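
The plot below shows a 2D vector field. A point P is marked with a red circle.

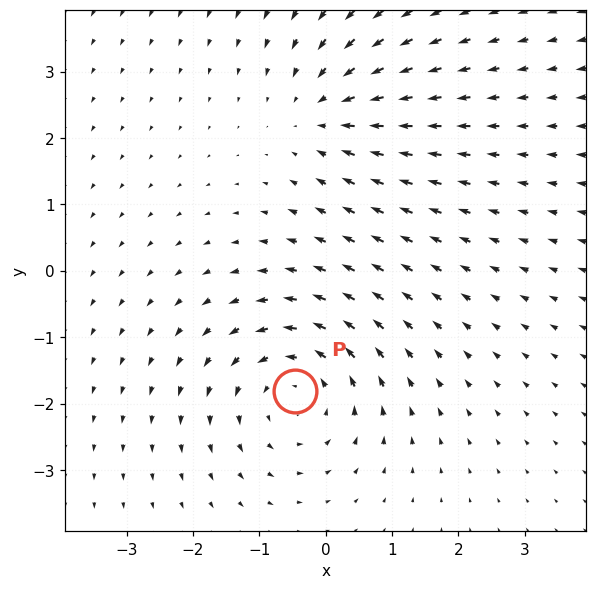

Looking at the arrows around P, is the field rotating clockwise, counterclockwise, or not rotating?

Near P at (-0.5, -1.8) the arrows circulate counterclockwise. The curl (z-component) there is about +3; positive curl means counterclockwise rotation.

counterclockwise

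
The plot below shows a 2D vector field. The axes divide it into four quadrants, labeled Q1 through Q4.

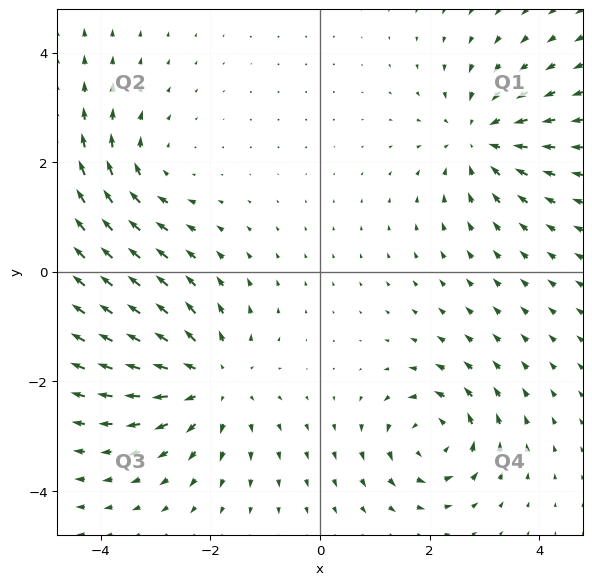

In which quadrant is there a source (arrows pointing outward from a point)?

The source sits at approximately (-2.0, -2.0), which lies in quadrant Q3. The divergence there is about +4, positive as expected for a source.

Q3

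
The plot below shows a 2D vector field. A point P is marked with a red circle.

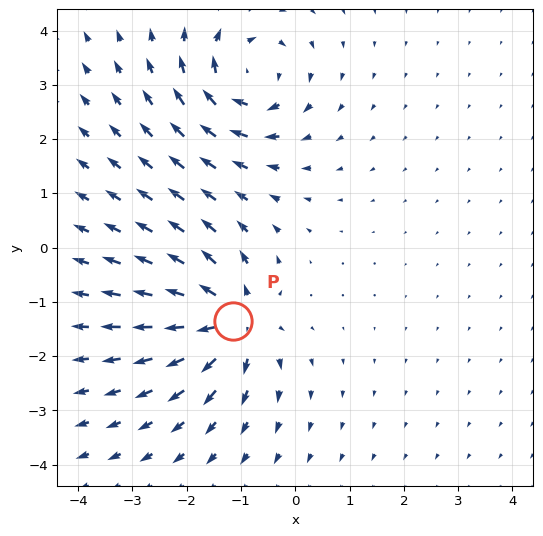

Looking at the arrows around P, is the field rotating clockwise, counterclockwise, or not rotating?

Near P at (-1.2, -1.3) the arrows show no circulation. The curl there is ≈0.

not rotating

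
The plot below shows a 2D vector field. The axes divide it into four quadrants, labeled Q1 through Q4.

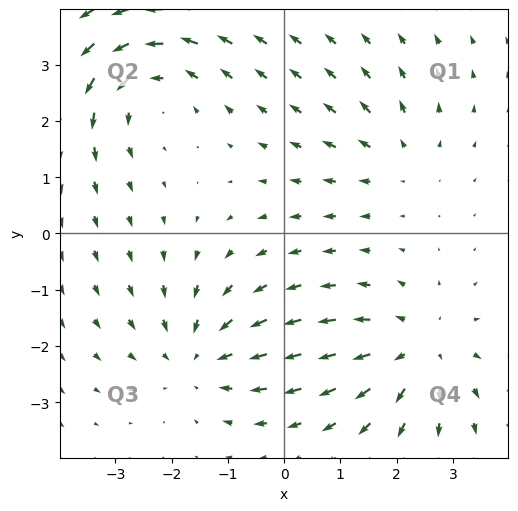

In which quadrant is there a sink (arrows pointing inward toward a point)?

The sink sits at approximately (-1.5, -2.2), which lies in quadrant Q3. The divergence there is about -4, negative as expected for a sink.

Q3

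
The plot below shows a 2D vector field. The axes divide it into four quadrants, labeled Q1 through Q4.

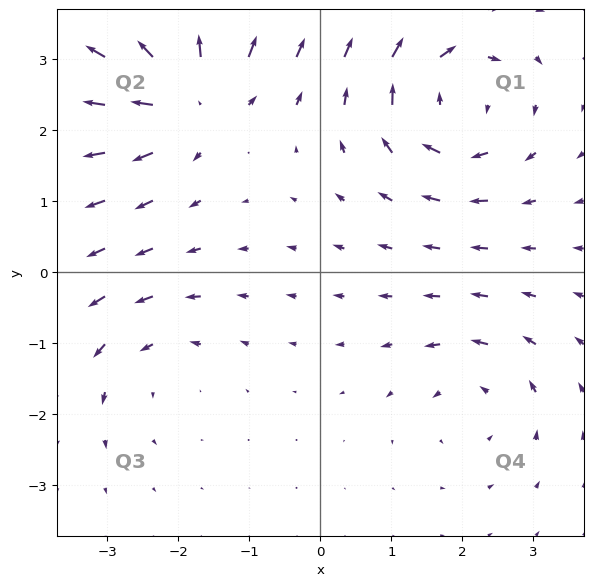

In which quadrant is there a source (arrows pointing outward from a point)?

Q2

The source sits at approximately (-1.9, 2.5), which lies in quadrant Q2. The divergence there is about +6, positive as expected for a source.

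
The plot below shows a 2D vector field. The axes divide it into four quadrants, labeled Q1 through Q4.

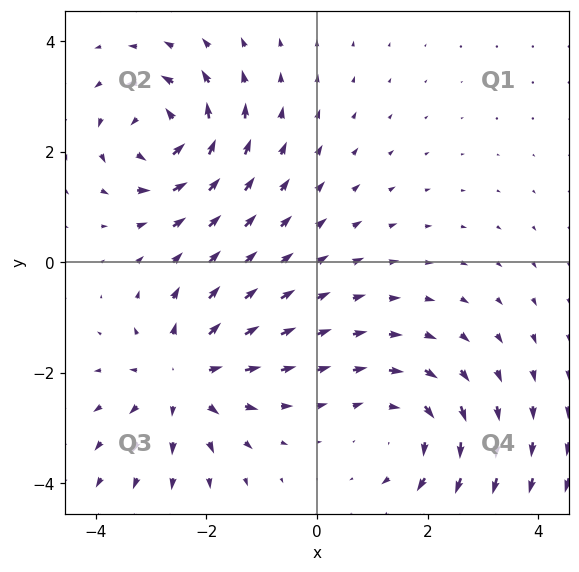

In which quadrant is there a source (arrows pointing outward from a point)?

The source sits at approximately (-2.4, -2.1), which lies in quadrant Q3. The divergence there is about +4, positive as expected for a source.

Q3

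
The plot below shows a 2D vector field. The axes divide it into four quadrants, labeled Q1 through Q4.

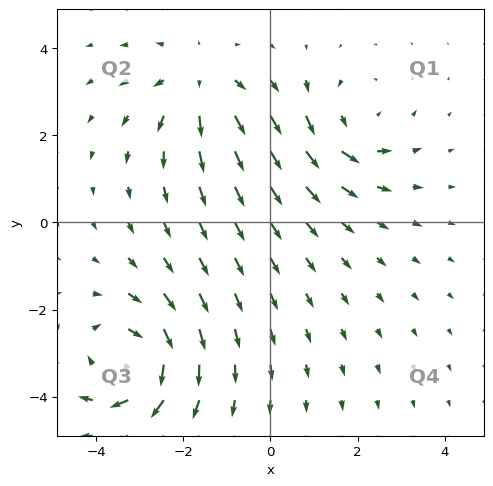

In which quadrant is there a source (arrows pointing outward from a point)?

Q2

The source sits at approximately (-1.6, 3.2), which lies in quadrant Q2. The divergence there is about +3, positive as expected for a source.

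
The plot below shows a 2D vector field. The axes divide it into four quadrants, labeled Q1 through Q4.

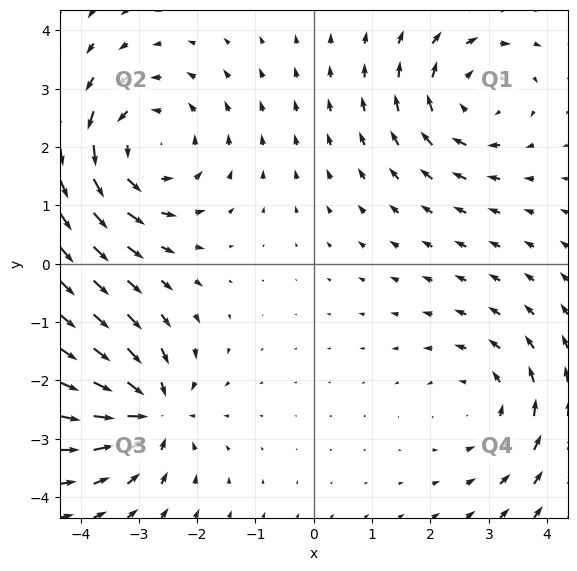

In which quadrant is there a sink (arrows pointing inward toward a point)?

The sink sits at approximately (-2.8, -2.5), which lies in quadrant Q3. The divergence there is about -4, negative as expected for a sink.

Q3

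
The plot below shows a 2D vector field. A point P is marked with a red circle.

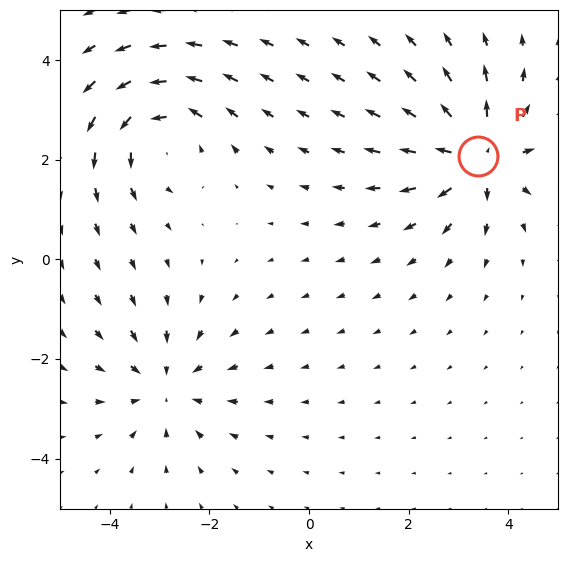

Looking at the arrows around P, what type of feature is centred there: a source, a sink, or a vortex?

At P (3.4, 2.1) the arrows spread outward. Divergence about +7, curl ≈0 — positive divergence with near-zero curl is a source.

source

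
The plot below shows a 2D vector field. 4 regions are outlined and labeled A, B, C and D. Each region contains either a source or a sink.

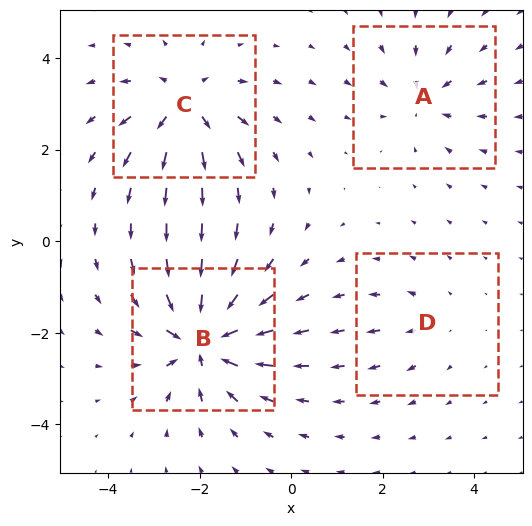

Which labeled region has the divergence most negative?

Divergence at each region's feature centre — A: about -4, B: about -7, C: about +5, D: about +2. Region B is most negative.

B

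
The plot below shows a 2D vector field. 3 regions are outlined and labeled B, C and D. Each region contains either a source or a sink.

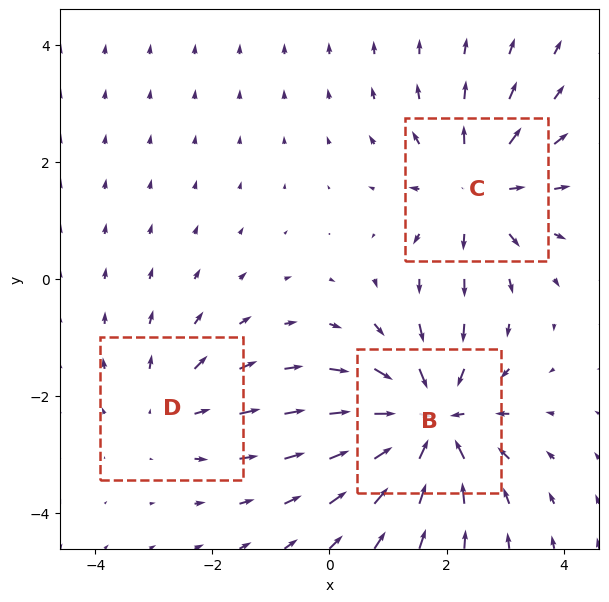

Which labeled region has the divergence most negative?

B

Divergence at each region's feature centre — B: about -5, C: about +3, D: about +2. Region B is most negative.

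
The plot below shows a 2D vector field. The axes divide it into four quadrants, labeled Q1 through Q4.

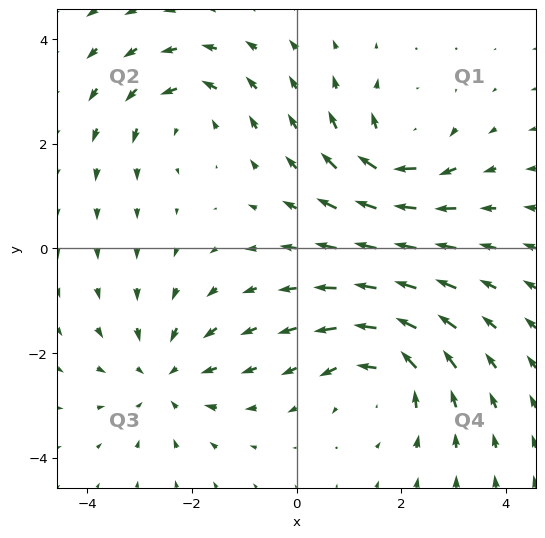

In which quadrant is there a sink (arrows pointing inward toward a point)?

The sink sits at approximately (-2.5, -2.4), which lies in quadrant Q3. The divergence there is about -4, negative as expected for a sink.

Q3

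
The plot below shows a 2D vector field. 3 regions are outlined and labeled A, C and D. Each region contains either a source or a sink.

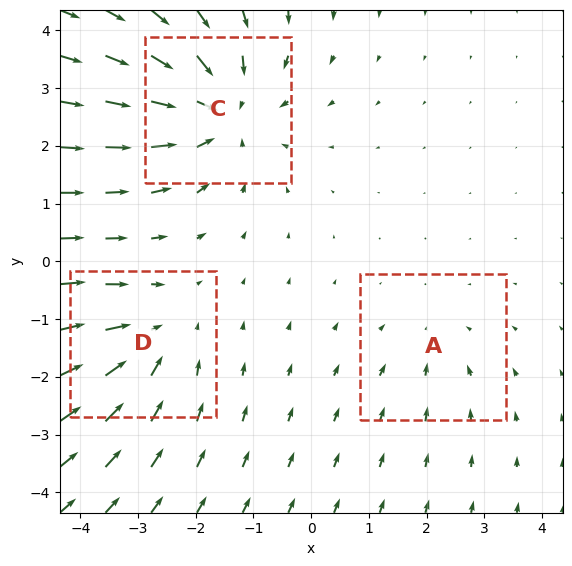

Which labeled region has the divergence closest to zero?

A

Divergence at each region's feature centre — A: about -2, C: about -4, D: about -3. Region A is closest to zero.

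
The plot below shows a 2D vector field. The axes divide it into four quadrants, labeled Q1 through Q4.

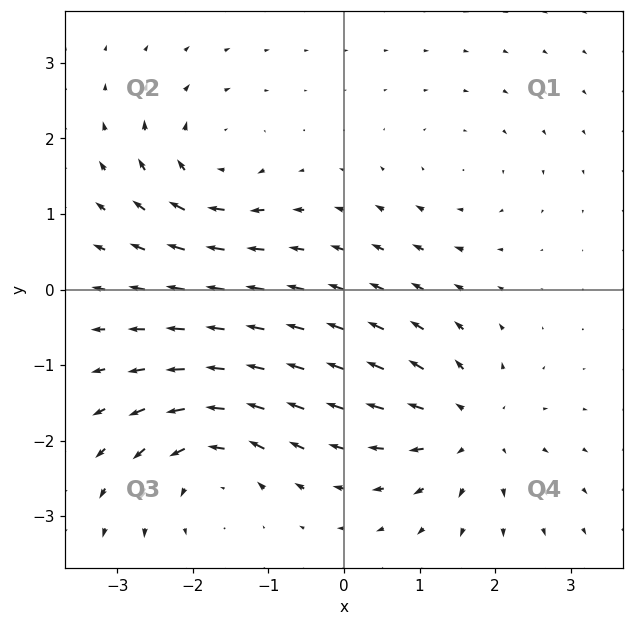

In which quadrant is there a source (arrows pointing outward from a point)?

Q4

The source sits at approximately (1.7, -1.8), which lies in quadrant Q4. The divergence there is about +5, positive as expected for a source.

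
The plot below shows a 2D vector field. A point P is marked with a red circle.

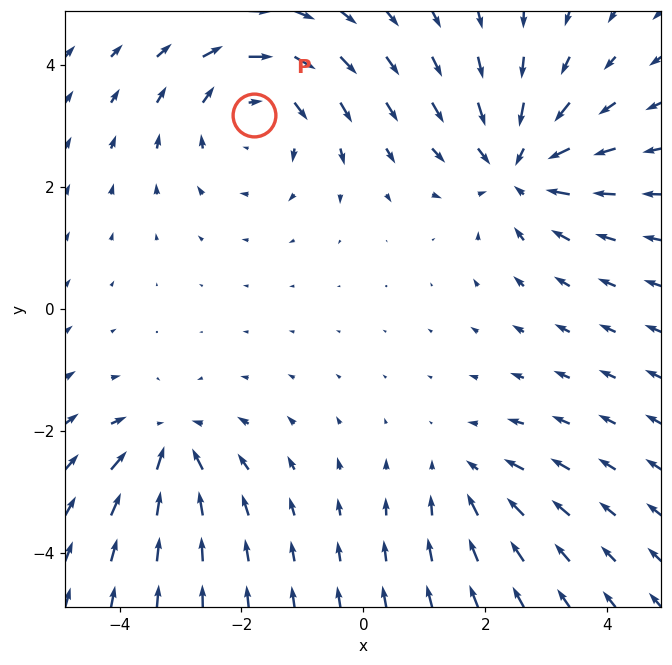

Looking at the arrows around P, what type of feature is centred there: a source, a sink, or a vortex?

vortex

At P (-1.8, 3.2) the arrows circulate clockwise. Divergence ≈0, curl about -4 — near-zero divergence with nonzero curl is a vortex.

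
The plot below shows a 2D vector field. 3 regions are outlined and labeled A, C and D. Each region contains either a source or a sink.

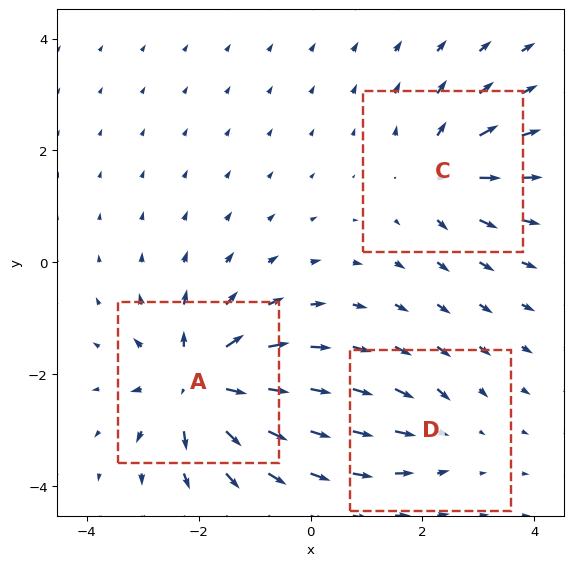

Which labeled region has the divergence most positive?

A

Divergence at each region's feature centre — A: about +6, C: about +4, D: about -3. Region A is most positive.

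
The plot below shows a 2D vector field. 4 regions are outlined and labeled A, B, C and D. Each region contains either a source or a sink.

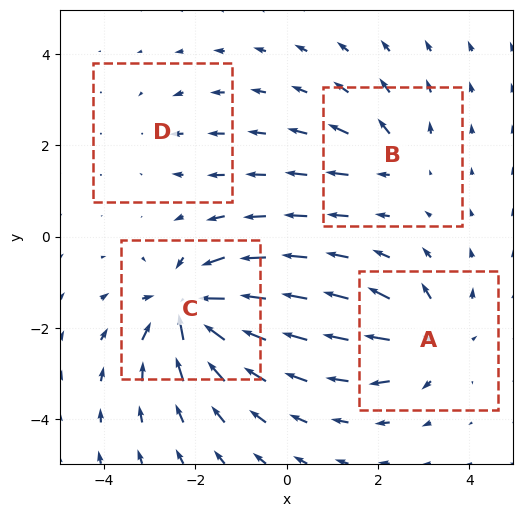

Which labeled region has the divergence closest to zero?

Divergence at each region's feature centre — A: about +6, B: about +4, C: about -9, D: about -3. Region D is closest to zero.

D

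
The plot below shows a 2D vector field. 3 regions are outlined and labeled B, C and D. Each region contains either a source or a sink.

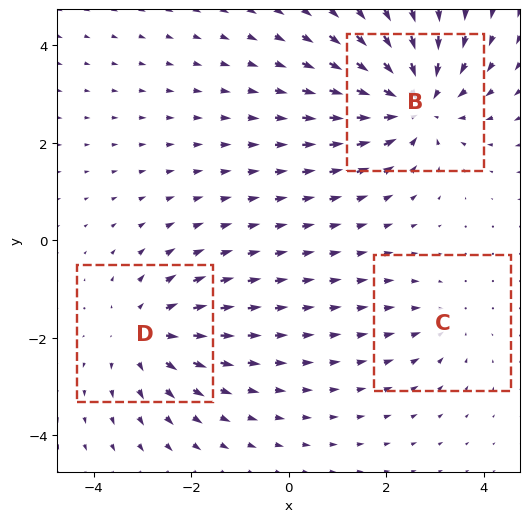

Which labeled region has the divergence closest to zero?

Divergence at each region's feature centre — B: about -4, C: about -2, D: about +3. Region C is closest to zero.

C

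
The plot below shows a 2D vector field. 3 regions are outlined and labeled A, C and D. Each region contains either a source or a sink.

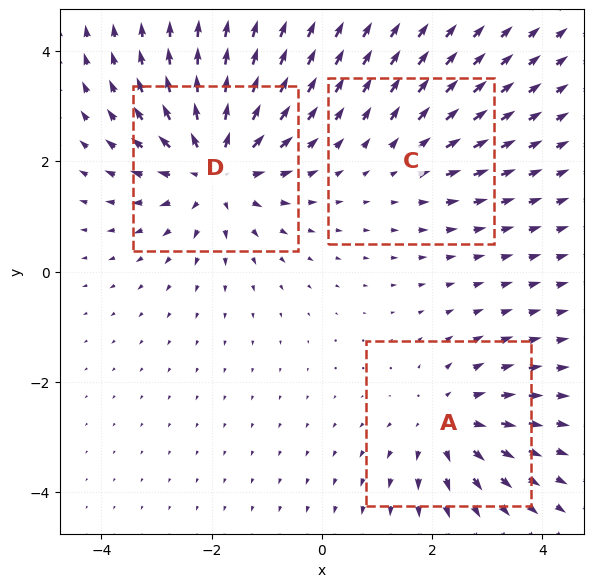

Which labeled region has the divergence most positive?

Divergence at each region's feature centre — A: about +3, C: about +2, D: about +5. Region D is most positive.

D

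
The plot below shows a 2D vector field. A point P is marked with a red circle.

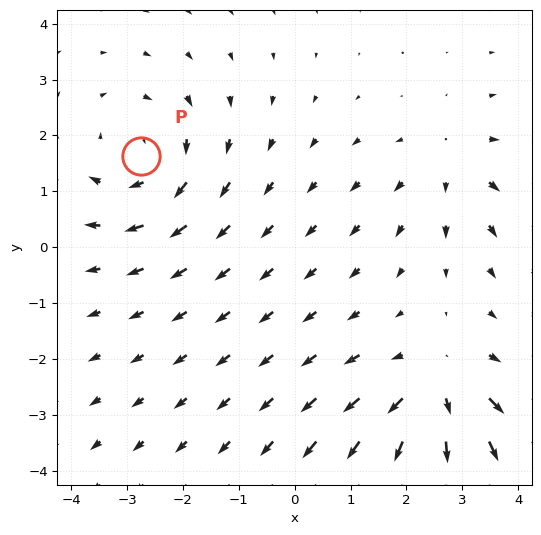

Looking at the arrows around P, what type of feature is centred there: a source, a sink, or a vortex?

At P (-2.7, 1.6) the arrows circulate clockwise. Divergence ≈0, curl about -4 — near-zero divergence with nonzero curl is a vortex.

vortex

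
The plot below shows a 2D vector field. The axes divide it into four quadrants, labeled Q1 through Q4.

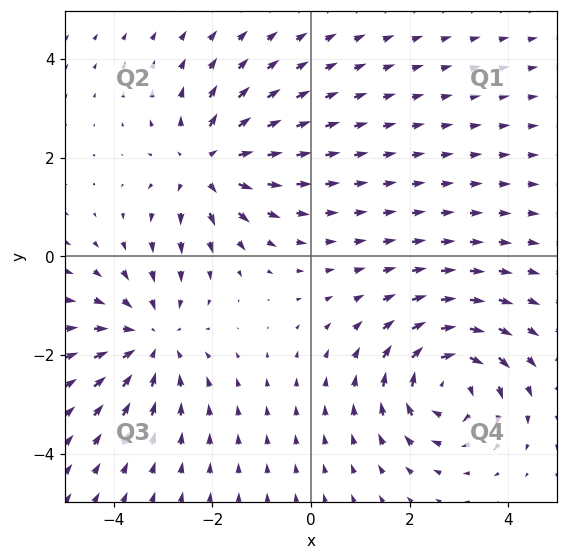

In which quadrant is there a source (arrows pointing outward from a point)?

Q2

The source sits at approximately (-2.1, 1.9), which lies in quadrant Q2. The divergence there is about +4, positive as expected for a source.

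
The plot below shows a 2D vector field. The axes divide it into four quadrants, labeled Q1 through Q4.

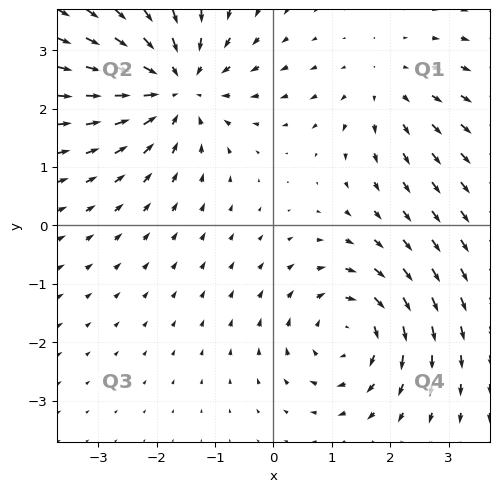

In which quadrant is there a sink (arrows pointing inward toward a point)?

The sink sits at approximately (-1.7, 2.4), which lies in quadrant Q2. The divergence there is about -4, negative as expected for a sink.

Q2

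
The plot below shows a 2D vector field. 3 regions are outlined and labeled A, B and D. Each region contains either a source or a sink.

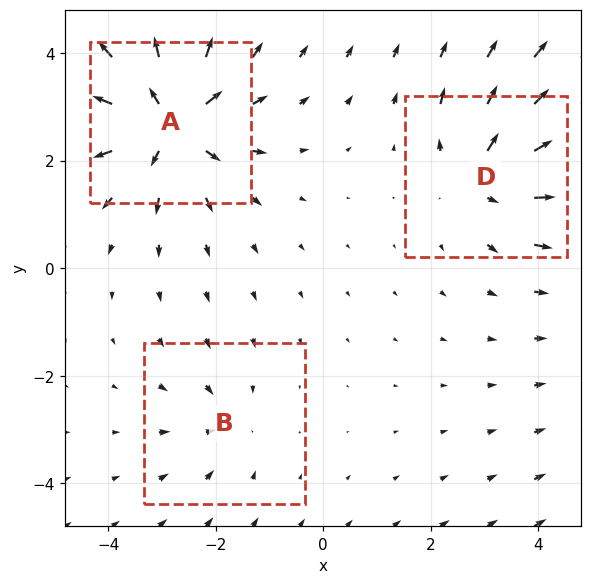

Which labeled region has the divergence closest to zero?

B

Divergence at each region's feature centre — A: about +6, B: about -2, D: about +4. Region B is closest to zero.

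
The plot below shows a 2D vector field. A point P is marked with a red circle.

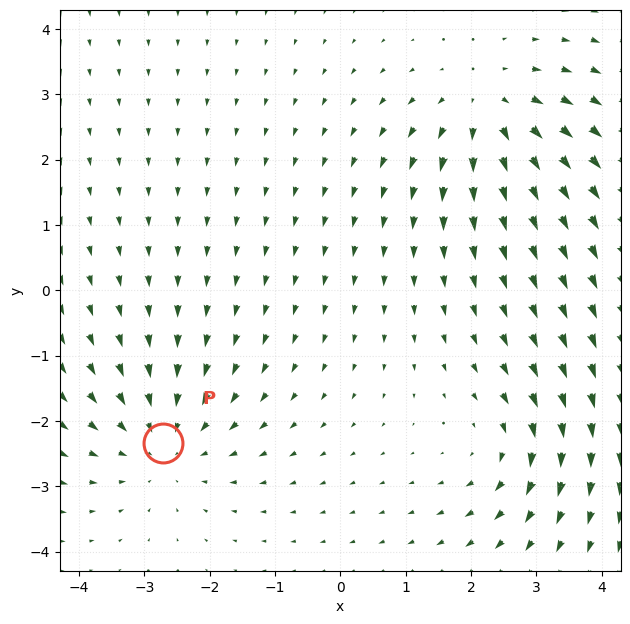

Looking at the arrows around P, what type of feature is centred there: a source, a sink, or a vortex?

sink

At P (-2.7, -2.3) the arrows converge inward. Divergence about -3, curl ≈0 — negative divergence with near-zero curl is a sink.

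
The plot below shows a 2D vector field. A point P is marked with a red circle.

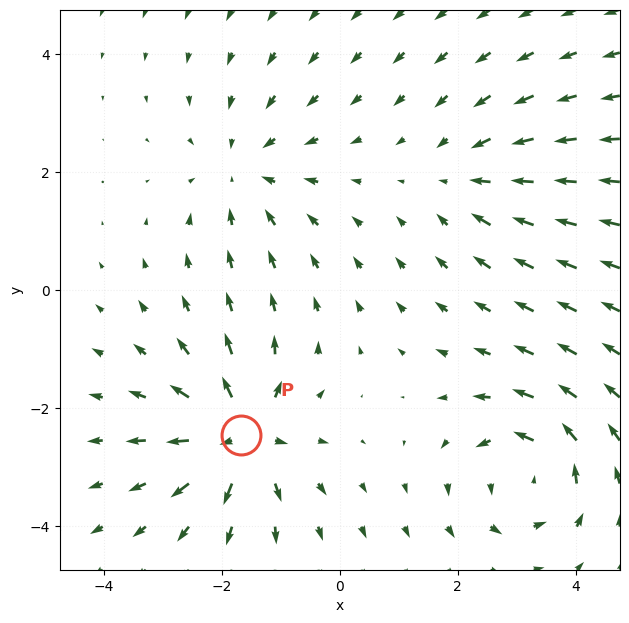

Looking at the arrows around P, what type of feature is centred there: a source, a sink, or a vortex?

source

At P (-1.7, -2.5) the arrows spread outward. Divergence about +5, curl ≈0 — positive divergence with near-zero curl is a source.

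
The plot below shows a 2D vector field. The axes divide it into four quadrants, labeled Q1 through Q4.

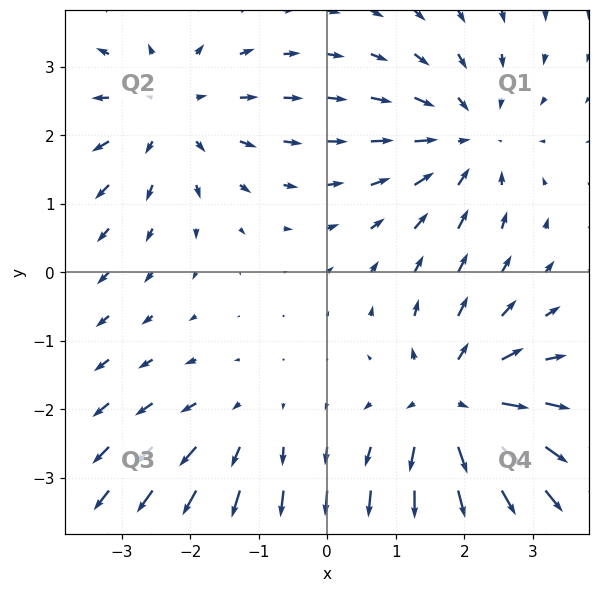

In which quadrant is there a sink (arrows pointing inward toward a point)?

The sink sits at approximately (2.0, 1.9), which lies in quadrant Q1. The divergence there is about -4, negative as expected for a sink.

Q1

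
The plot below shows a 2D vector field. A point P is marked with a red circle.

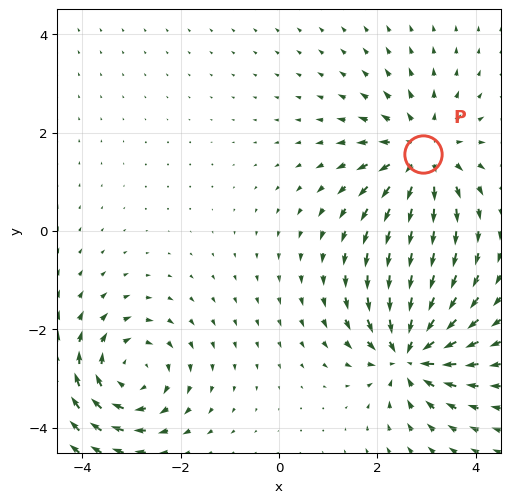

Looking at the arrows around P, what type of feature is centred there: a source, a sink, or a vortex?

At P (2.9, 1.6) the arrows spread outward. Divergence about +4, curl ≈0 — positive divergence with near-zero curl is a source.

source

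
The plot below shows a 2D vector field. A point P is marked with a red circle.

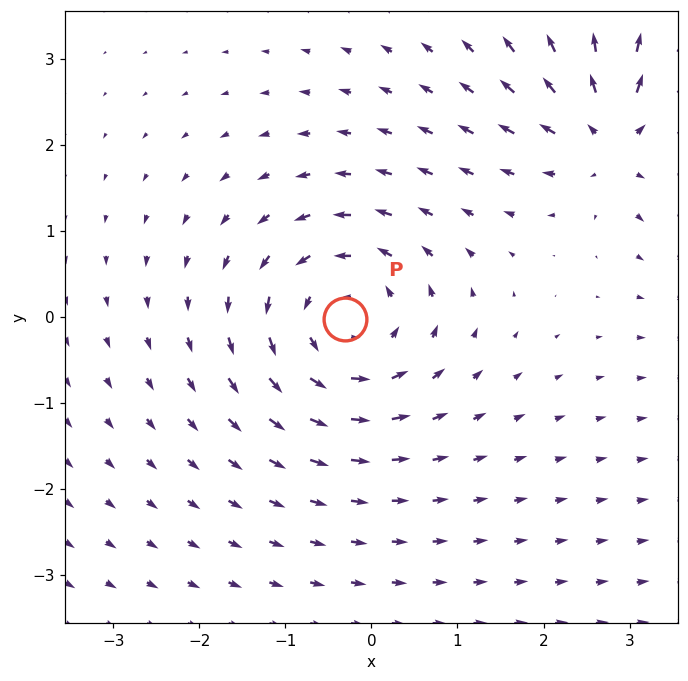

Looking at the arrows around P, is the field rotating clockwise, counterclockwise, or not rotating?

Near P at (-0.3, -0.0) the arrows circulate counterclockwise. The curl (z-component) there is about +3; positive curl means counterclockwise rotation.

counterclockwise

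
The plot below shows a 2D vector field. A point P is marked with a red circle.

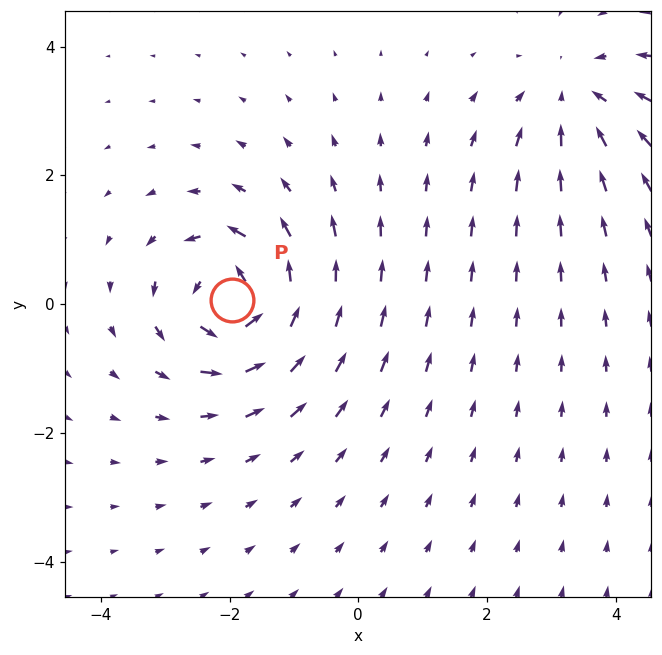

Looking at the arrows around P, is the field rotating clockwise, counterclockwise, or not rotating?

counterclockwise

Near P at (-2.0, 0.1) the arrows circulate counterclockwise. The curl (z-component) there is about +6; positive curl means counterclockwise rotation.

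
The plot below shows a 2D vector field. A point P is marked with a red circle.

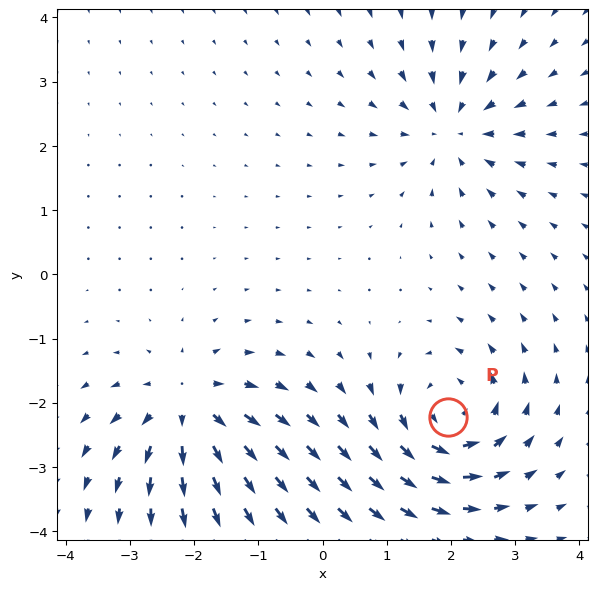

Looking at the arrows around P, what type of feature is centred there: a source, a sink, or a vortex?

vortex

At P (2.0, -2.2) the arrows circulate counterclockwise. Divergence ≈0, curl about +5 — near-zero divergence with nonzero curl is a vortex.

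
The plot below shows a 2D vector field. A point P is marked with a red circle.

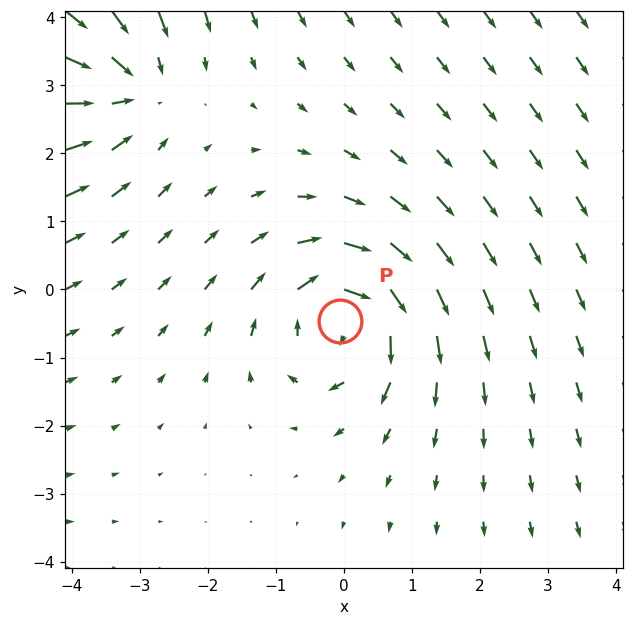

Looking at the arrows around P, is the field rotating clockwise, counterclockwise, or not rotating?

Near P at (-0.1, -0.5) the arrows circulate clockwise. The curl (z-component) there is about -4; negative curl means clockwise rotation.

clockwise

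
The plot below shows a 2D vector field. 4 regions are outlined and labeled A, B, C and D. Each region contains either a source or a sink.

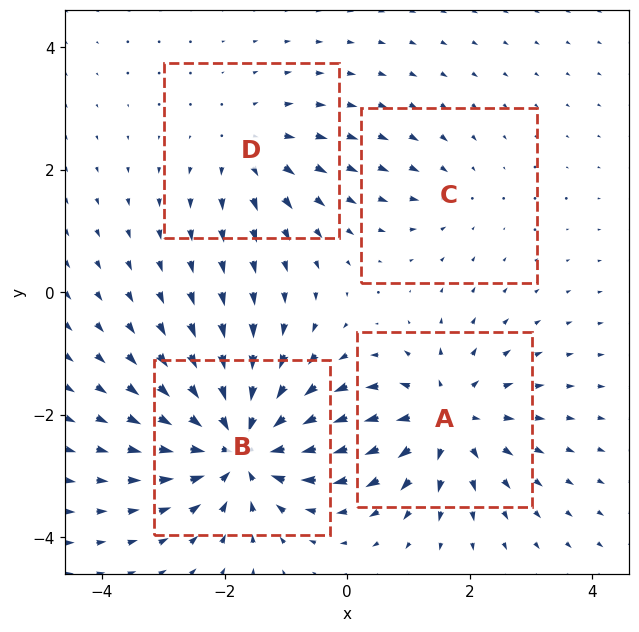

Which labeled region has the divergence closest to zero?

Divergence at each region's feature centre — A: about +6, B: about -8, C: about -2, D: about +3. Region C is closest to zero.

C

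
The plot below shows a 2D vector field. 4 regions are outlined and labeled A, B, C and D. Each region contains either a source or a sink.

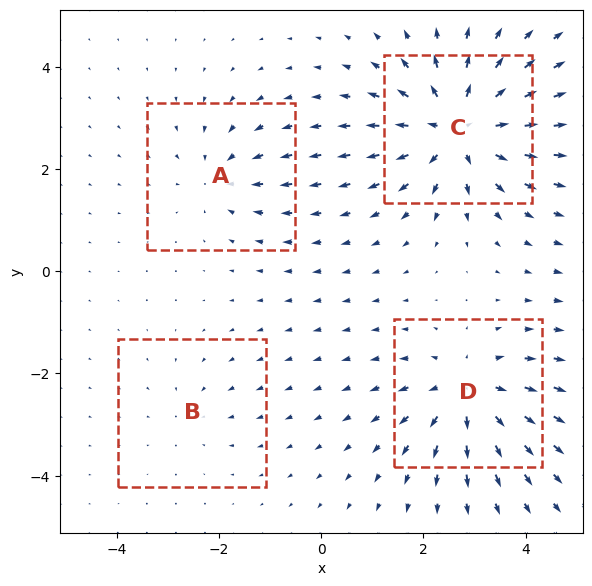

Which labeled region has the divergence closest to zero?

Divergence at each region's feature centre — A: about -3, B: about -2, C: about +7, D: about +5. Region B is closest to zero.

B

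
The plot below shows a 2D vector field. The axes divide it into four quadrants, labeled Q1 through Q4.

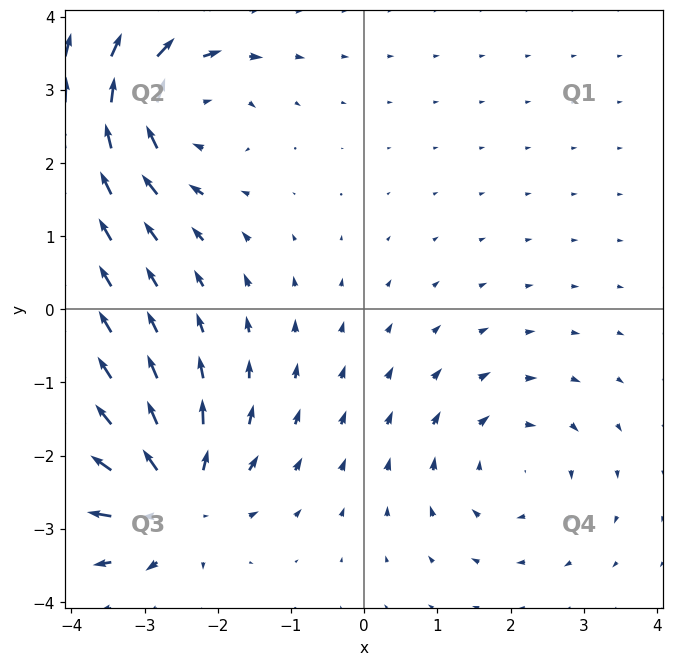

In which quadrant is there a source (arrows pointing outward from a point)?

The source sits at approximately (-2.6, -2.6), which lies in quadrant Q3. The divergence there is about +6, positive as expected for a source.

Q3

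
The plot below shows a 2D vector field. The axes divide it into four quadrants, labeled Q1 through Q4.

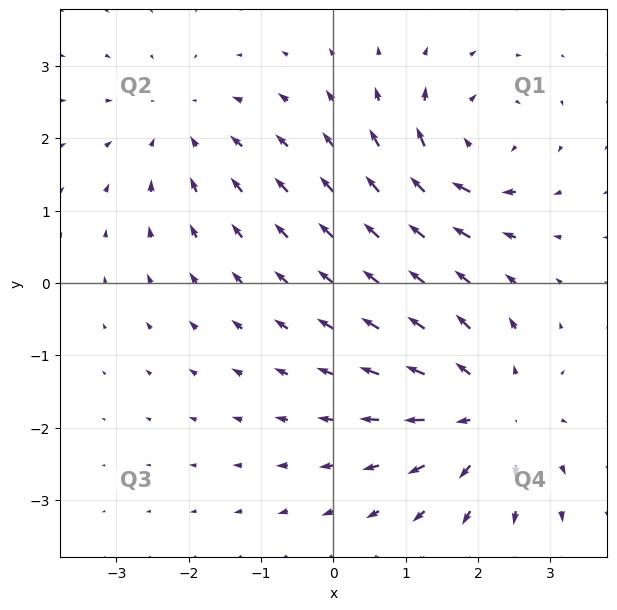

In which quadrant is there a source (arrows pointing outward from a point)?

Q4

The source sits at approximately (2.1, -1.8), which lies in quadrant Q4. The divergence there is about +4, positive as expected for a source.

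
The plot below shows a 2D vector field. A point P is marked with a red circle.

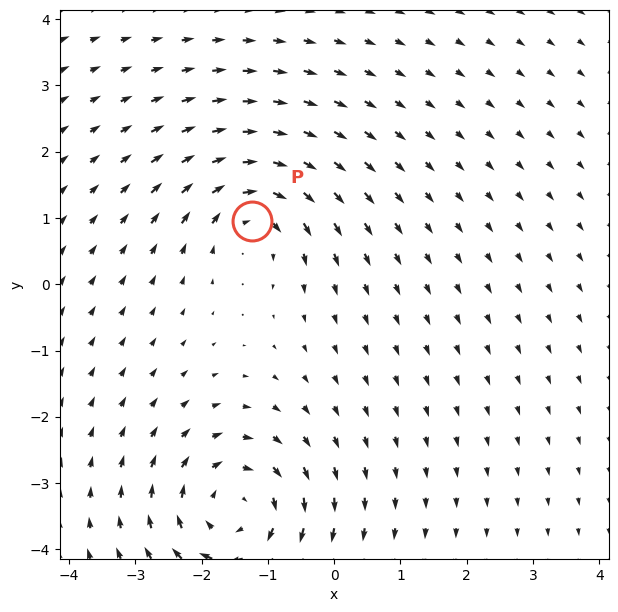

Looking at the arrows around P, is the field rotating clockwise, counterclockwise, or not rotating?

Near P at (-1.2, 1.0) the arrows circulate clockwise. The curl (z-component) there is about -4; negative curl means clockwise rotation.

clockwise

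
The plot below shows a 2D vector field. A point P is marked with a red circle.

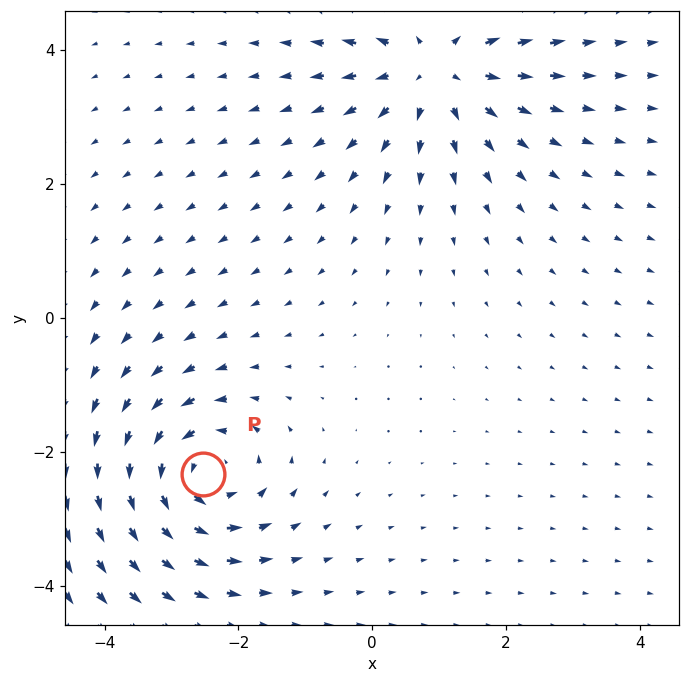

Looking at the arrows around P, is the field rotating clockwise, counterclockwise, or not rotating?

Near P at (-2.5, -2.3) the arrows circulate counterclockwise. The curl (z-component) there is about +4; positive curl means counterclockwise rotation.

counterclockwise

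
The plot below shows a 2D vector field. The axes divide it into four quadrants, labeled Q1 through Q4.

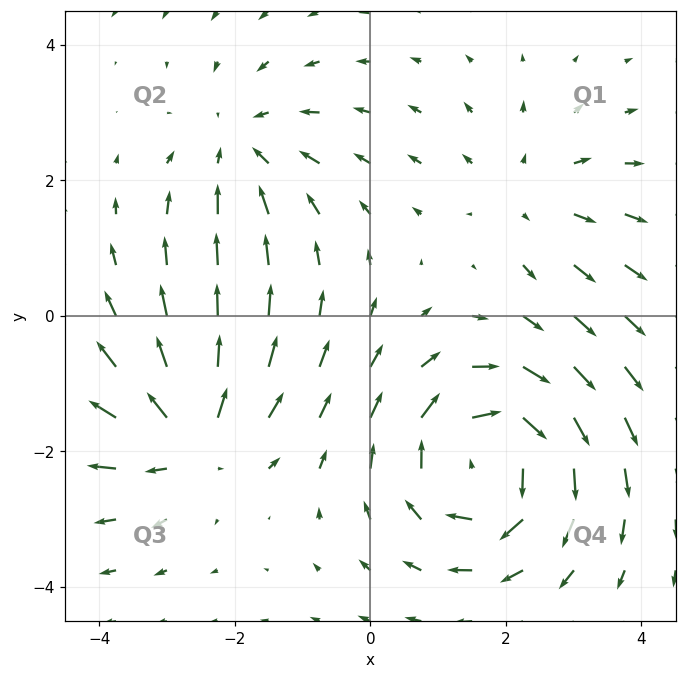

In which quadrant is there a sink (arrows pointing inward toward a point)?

The sink sits at approximately (-1.9, 2.5), which lies in quadrant Q2. The divergence there is about -2, negative as expected for a sink.

Q2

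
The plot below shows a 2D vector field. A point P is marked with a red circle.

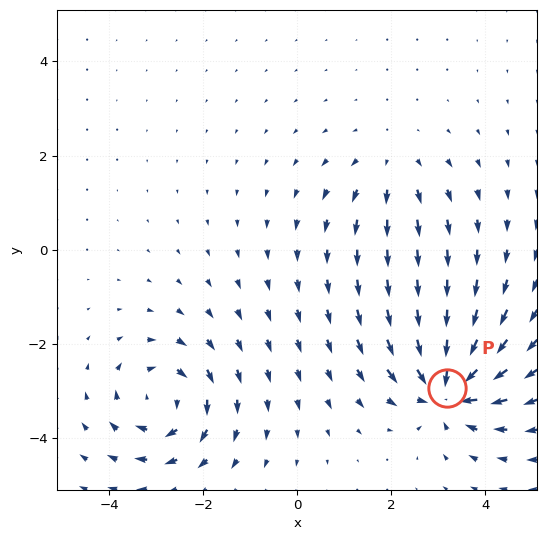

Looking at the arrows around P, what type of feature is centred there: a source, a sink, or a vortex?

At P (3.2, -2.9) the arrows converge inward. Divergence about -6, curl ≈0 — negative divergence with near-zero curl is a sink.

sink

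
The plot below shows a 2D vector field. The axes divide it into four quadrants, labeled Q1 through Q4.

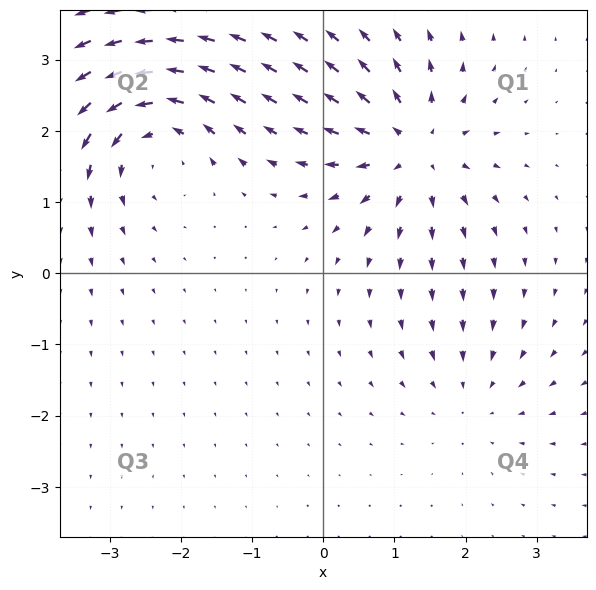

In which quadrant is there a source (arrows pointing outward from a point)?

The source sits at approximately (1.2, 1.8), which lies in quadrant Q1. The divergence there is about +6, positive as expected for a source.

Q1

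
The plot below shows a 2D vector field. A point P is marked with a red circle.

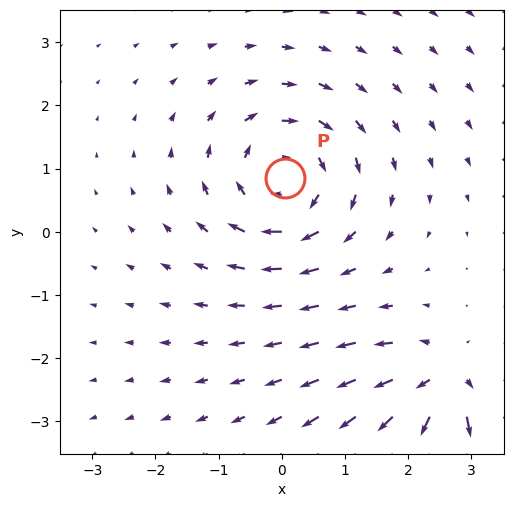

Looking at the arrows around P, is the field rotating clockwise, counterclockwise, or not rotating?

clockwise

Near P at (0.1, 0.9) the arrows circulate clockwise. The curl (z-component) there is about -5; negative curl means clockwise rotation.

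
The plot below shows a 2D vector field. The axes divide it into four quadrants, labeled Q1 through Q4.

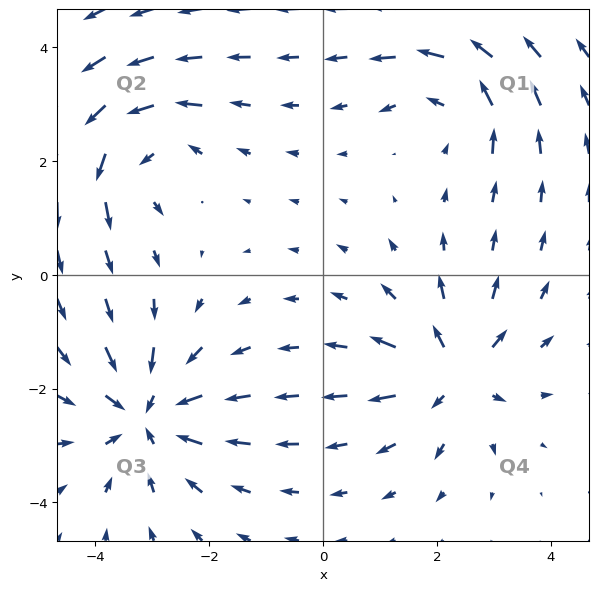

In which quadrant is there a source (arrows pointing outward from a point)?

Q4

The source sits at approximately (2.3, -1.7), which lies in quadrant Q4. The divergence there is about +5, positive as expected for a source.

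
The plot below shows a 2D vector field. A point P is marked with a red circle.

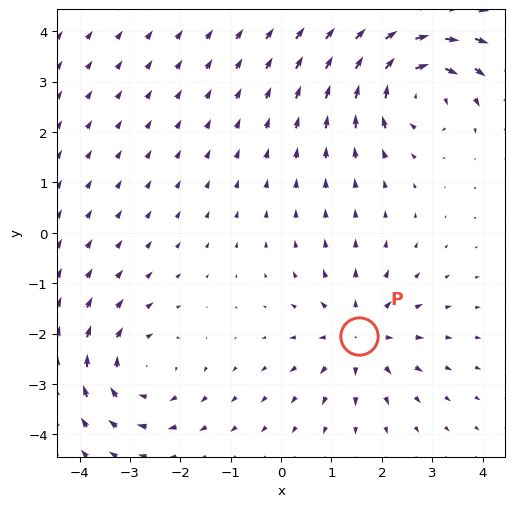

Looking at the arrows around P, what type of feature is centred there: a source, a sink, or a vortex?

source

At P (1.5, -2.0) the arrows spread outward. Divergence about +4, curl ≈0 — positive divergence with near-zero curl is a source.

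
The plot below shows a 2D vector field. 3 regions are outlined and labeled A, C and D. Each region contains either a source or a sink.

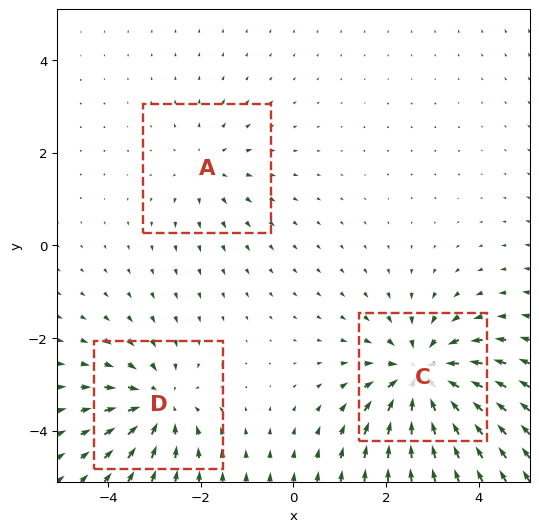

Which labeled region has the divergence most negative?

C

Divergence at each region's feature centre — A: about +2, C: about -5, D: about -3. Region C is most negative.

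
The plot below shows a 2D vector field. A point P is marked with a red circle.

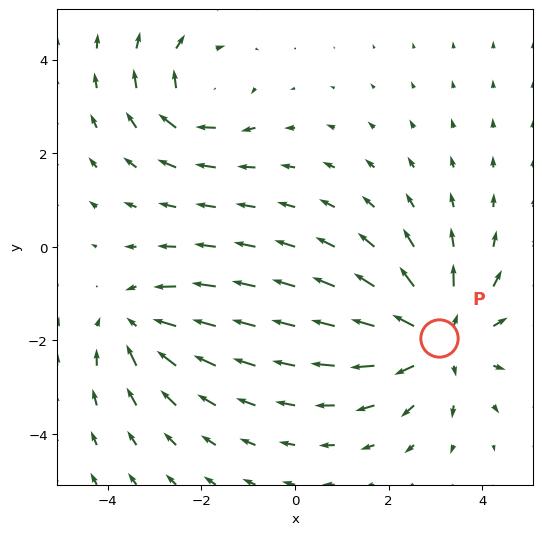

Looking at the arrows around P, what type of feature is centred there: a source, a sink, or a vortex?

At P (3.1, -1.9) the arrows spread outward. Divergence about +4, curl ≈0 — positive divergence with near-zero curl is a source.

source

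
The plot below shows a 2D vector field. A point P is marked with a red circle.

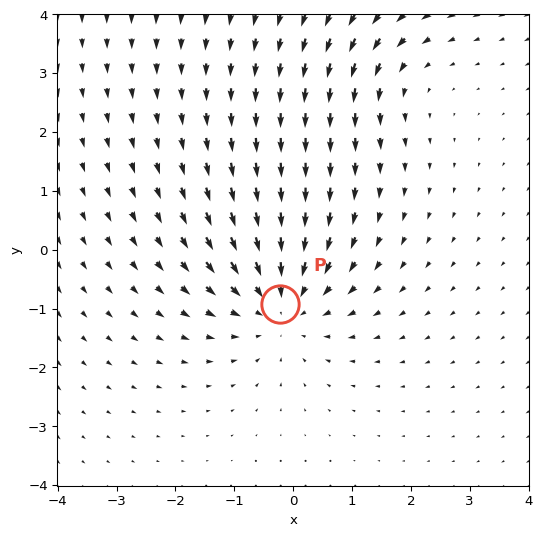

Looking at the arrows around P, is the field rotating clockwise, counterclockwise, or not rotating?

Near P at (-0.2, -0.9) the arrows show no circulation. The curl there is ≈0.

not rotating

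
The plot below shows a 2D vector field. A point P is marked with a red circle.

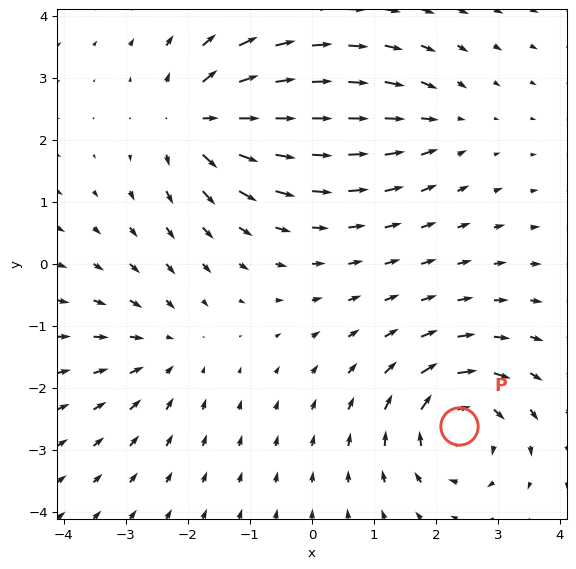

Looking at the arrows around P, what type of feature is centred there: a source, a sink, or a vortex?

At P (2.4, -2.6) the arrows circulate clockwise. Divergence ≈0, curl about -6 — near-zero divergence with nonzero curl is a vortex.

vortex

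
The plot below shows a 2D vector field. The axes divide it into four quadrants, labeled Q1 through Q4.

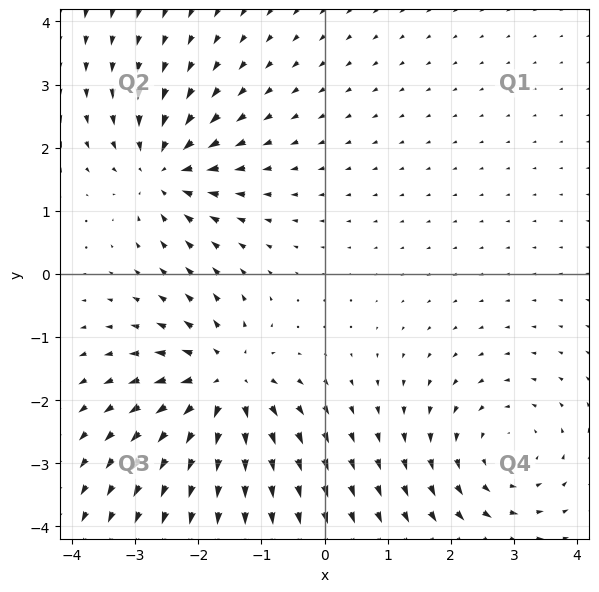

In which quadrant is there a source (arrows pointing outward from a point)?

The source sits at approximately (-1.6, -1.7), which lies in quadrant Q3. The divergence there is about +6, positive as expected for a source.

Q3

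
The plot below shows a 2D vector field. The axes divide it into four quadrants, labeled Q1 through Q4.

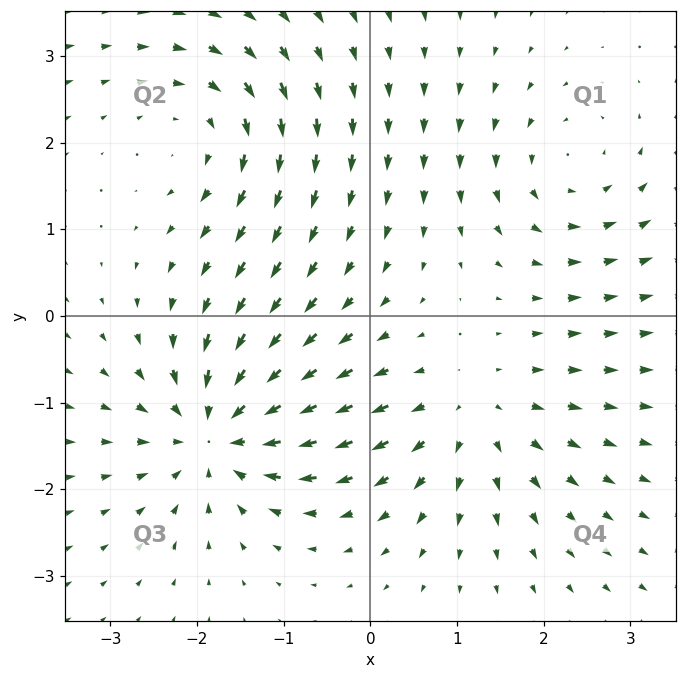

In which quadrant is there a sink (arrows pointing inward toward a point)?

The sink sits at approximately (-1.8, -1.3), which lies in quadrant Q3. The divergence there is about -7, negative as expected for a sink.

Q3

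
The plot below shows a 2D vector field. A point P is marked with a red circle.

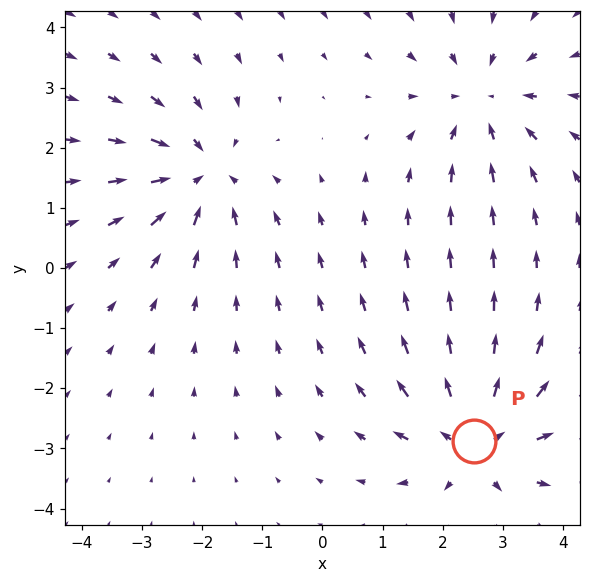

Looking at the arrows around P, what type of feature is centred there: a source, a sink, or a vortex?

source

At P (2.5, -2.9) the arrows spread outward. Divergence about +5, curl ≈0 — positive divergence with near-zero curl is a source.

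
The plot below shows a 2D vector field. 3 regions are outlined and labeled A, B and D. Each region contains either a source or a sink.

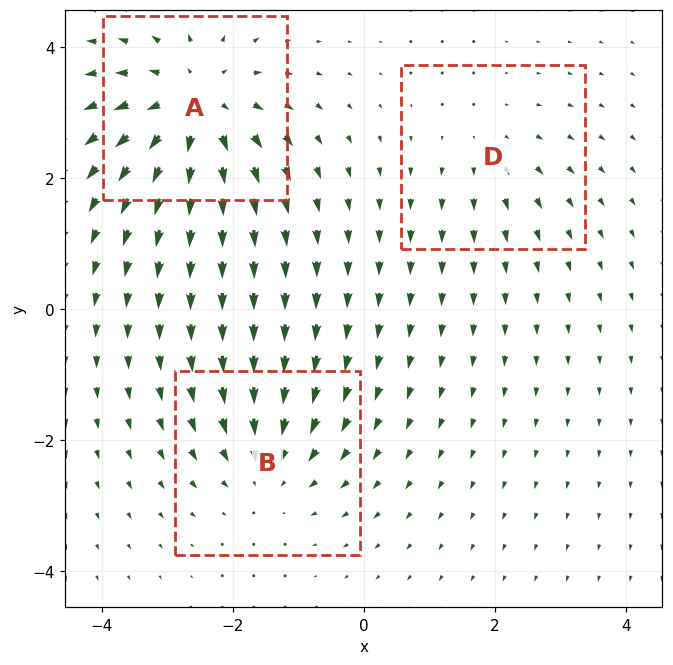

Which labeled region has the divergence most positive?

A

Divergence at each region's feature centre — A: about +5, B: about -3, D: about +2. Region A is most positive.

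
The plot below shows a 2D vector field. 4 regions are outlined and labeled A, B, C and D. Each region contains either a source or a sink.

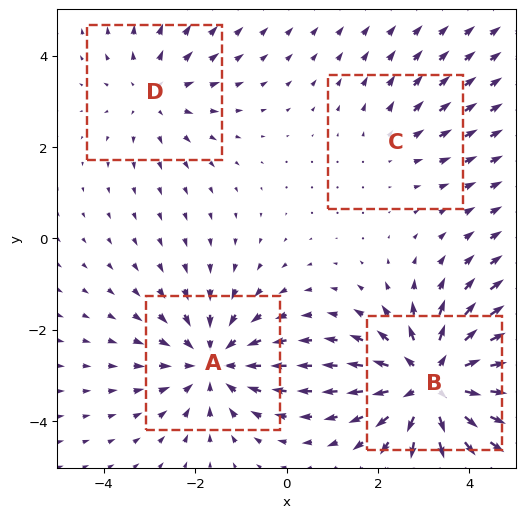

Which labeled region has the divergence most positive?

Divergence at each region's feature centre — A: about -4, B: about +6, C: about +2, D: about +3. Region B is most positive.

B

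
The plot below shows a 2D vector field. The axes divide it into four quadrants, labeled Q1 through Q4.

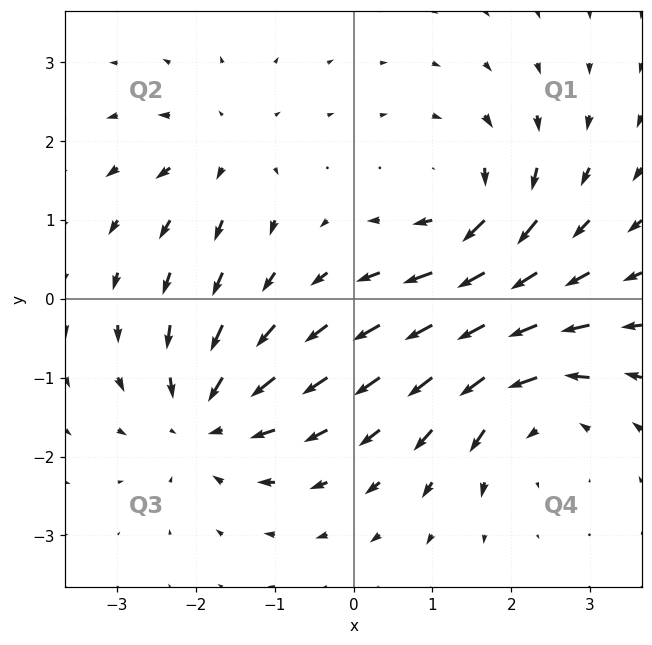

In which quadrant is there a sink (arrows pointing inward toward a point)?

Q3

The sink sits at approximately (-1.9, -1.5), which lies in quadrant Q3. The divergence there is about -5, negative as expected for a sink.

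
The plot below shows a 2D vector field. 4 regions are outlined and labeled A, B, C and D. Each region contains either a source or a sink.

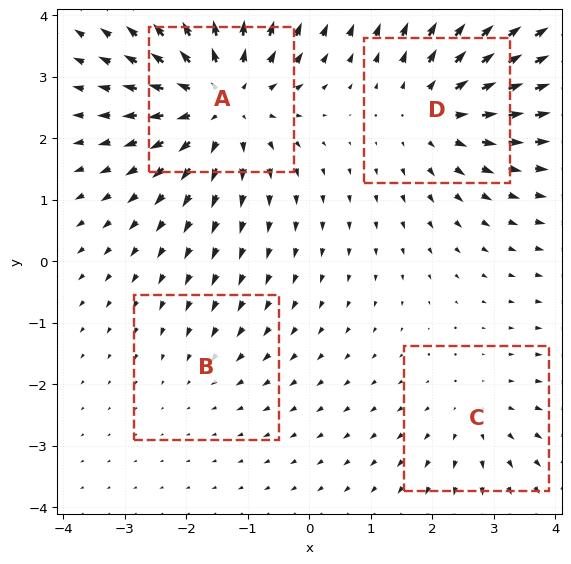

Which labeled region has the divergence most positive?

Divergence at each region's feature centre — A: about +6, B: about -2, C: about +3, D: about +5. Region A is most positive.

A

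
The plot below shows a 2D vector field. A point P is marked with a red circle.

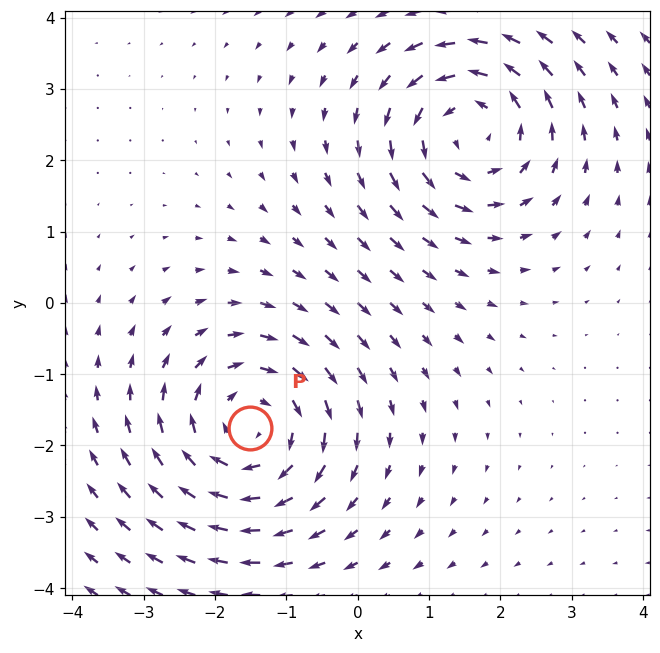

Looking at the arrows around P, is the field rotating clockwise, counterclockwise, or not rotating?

Near P at (-1.5, -1.8) the arrows circulate clockwise. The curl (z-component) there is about -4; negative curl means clockwise rotation.

clockwise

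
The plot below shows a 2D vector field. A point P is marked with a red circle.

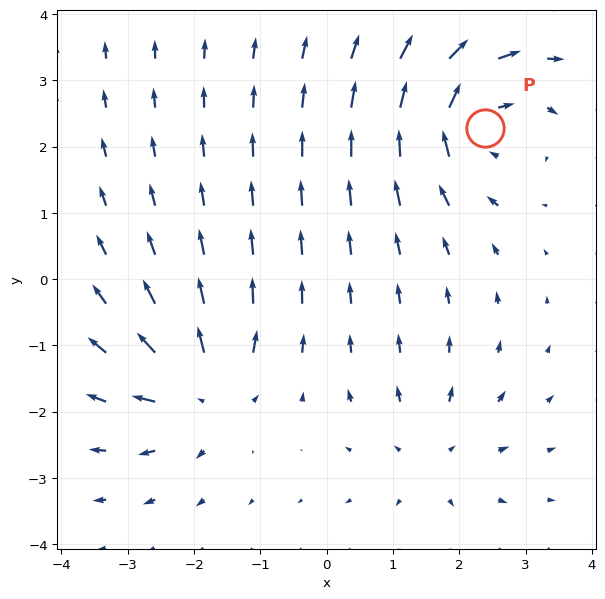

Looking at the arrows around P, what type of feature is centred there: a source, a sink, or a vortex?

At P (2.4, 2.3) the arrows circulate clockwise. Divergence ≈0, curl about -6 — near-zero divergence with nonzero curl is a vortex.

vortex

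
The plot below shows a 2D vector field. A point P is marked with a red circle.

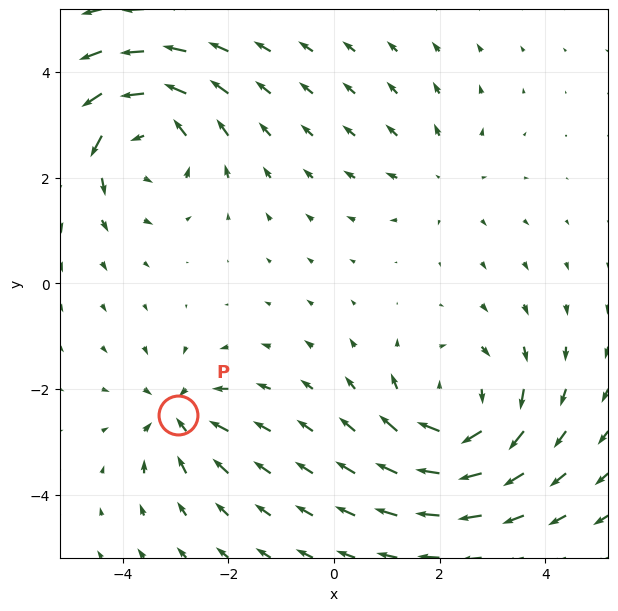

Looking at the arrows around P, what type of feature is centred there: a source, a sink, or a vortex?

sink

At P (-3.0, -2.5) the arrows converge inward. Divergence about -4, curl ≈0 — negative divergence with near-zero curl is a sink.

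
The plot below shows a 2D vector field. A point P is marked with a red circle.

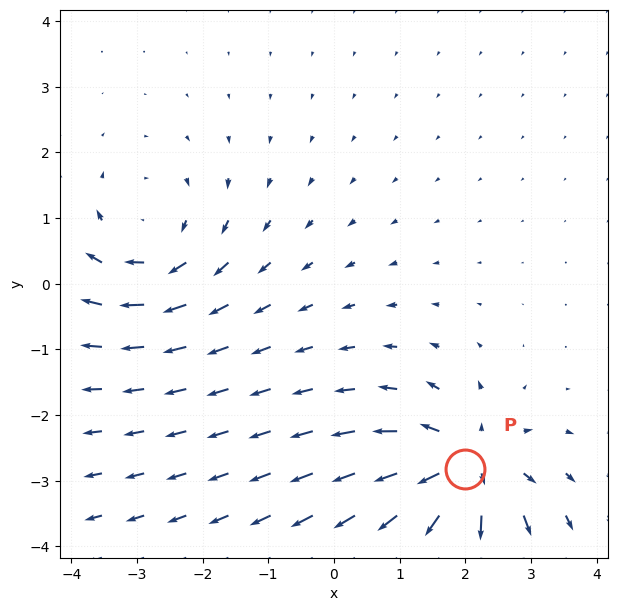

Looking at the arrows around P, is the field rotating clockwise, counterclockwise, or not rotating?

Near P at (2.0, -2.8) the arrows show no circulation. The curl there is ≈0.

not rotating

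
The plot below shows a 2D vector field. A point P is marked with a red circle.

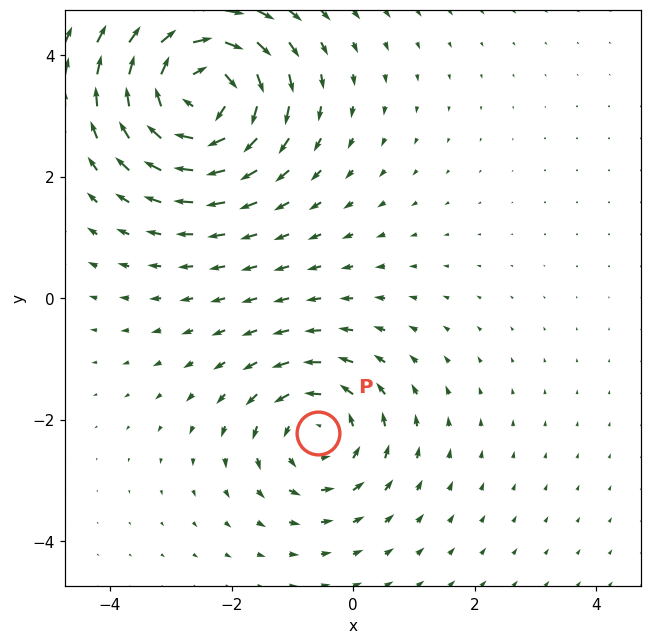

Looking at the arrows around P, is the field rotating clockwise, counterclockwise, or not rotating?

counterclockwise

Near P at (-0.6, -2.2) the arrows circulate counterclockwise. The curl (z-component) there is about +3; positive curl means counterclockwise rotation.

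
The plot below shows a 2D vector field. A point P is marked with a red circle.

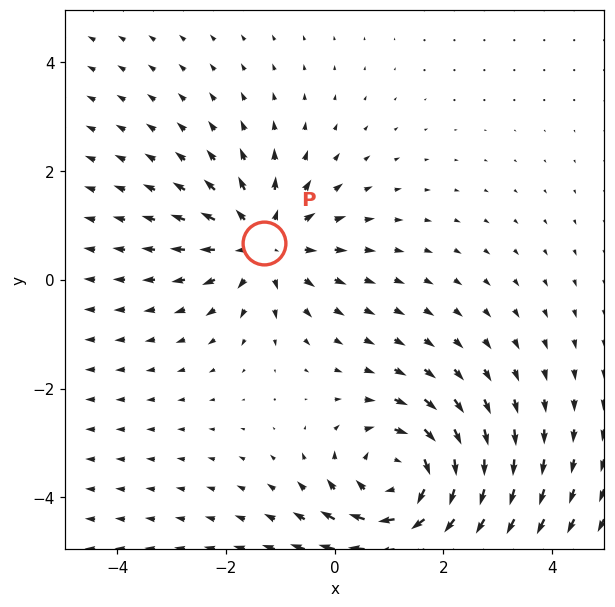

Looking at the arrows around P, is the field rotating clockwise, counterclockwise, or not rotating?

not rotating

Near P at (-1.3, 0.7) the arrows show no circulation. The curl there is ≈0.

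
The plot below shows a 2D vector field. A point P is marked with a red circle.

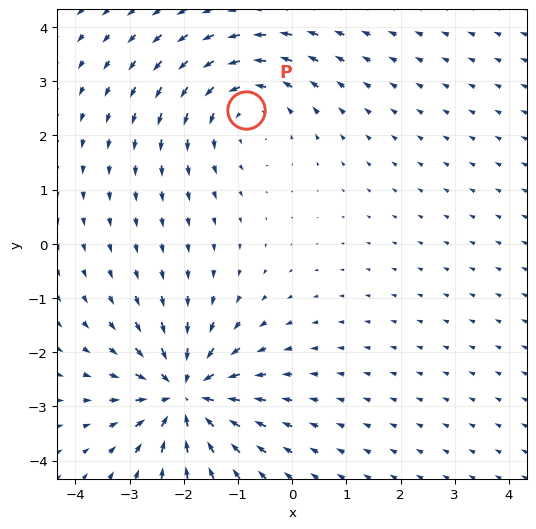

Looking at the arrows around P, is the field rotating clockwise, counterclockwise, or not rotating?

Near P at (-0.8, 2.5) the arrows circulate counterclockwise. The curl (z-component) there is about +3; positive curl means counterclockwise rotation.

counterclockwise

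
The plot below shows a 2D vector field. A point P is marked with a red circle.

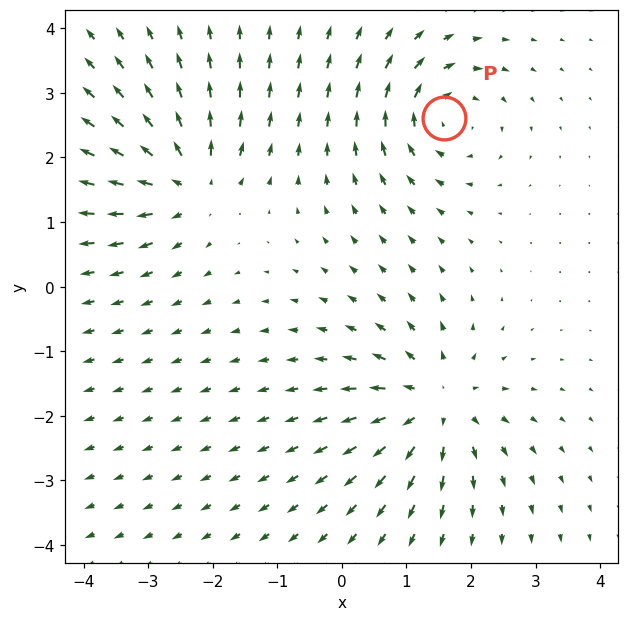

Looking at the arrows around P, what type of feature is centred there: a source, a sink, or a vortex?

vortex

At P (1.6, 2.6) the arrows circulate clockwise. Divergence ≈0, curl about -5 — near-zero divergence with nonzero curl is a vortex.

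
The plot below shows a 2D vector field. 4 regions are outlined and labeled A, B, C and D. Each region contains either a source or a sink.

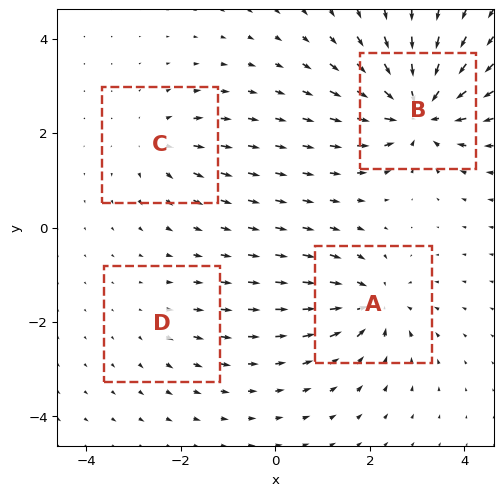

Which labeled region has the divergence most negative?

Divergence at each region's feature centre — A: about -6, B: about -8, C: about +4, D: about +2. Region B is most negative.

B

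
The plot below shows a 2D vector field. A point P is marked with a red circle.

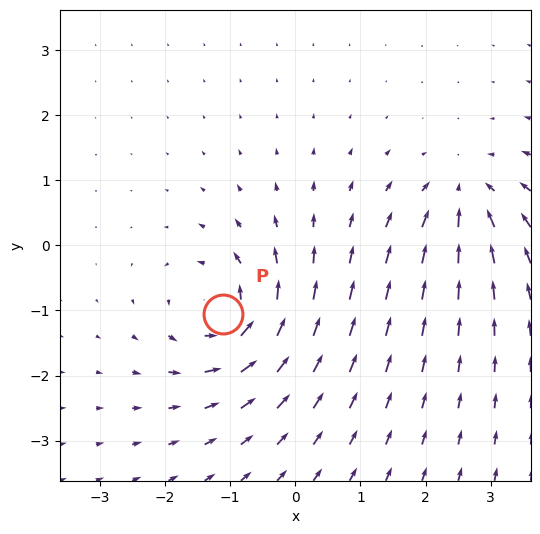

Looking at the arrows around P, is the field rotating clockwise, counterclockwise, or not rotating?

counterclockwise

Near P at (-1.1, -1.1) the arrows circulate counterclockwise. The curl (z-component) there is about +7; positive curl means counterclockwise rotation.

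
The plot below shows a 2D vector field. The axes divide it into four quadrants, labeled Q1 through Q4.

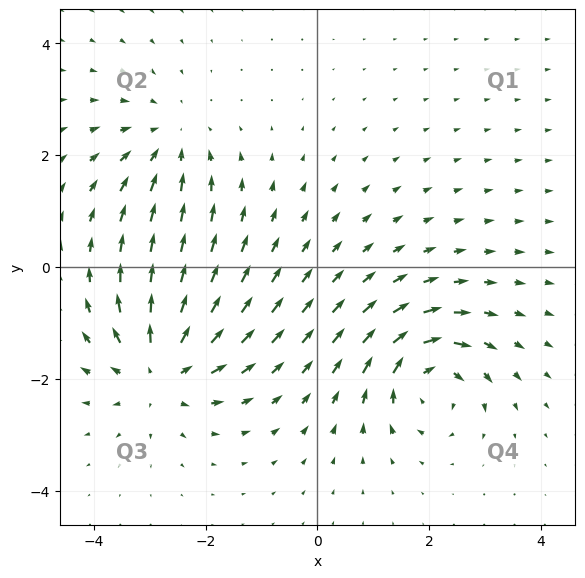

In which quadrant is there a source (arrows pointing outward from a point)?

The source sits at approximately (-2.8, -1.8), which lies in quadrant Q3. The divergence there is about +5, positive as expected for a source.

Q3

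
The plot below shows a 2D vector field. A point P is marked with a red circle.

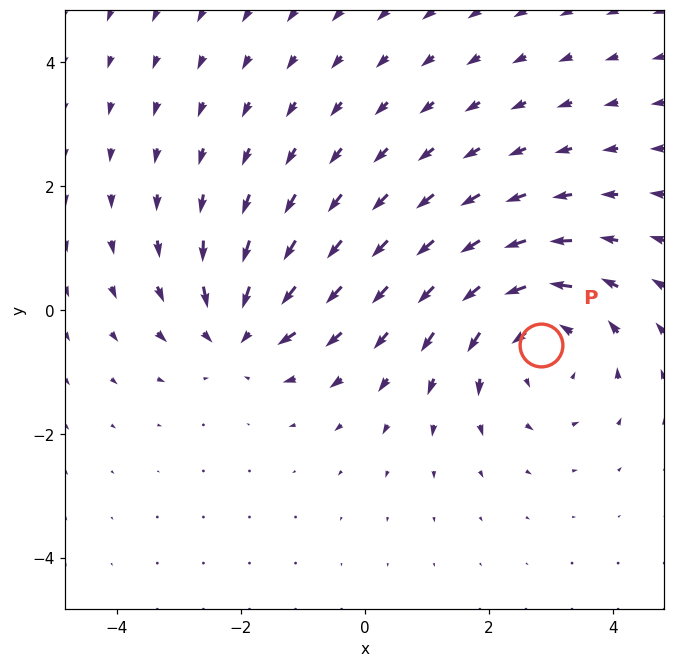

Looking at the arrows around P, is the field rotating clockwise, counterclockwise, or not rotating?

Near P at (2.9, -0.6) the arrows circulate counterclockwise. The curl (z-component) there is about +4; positive curl means counterclockwise rotation.

counterclockwise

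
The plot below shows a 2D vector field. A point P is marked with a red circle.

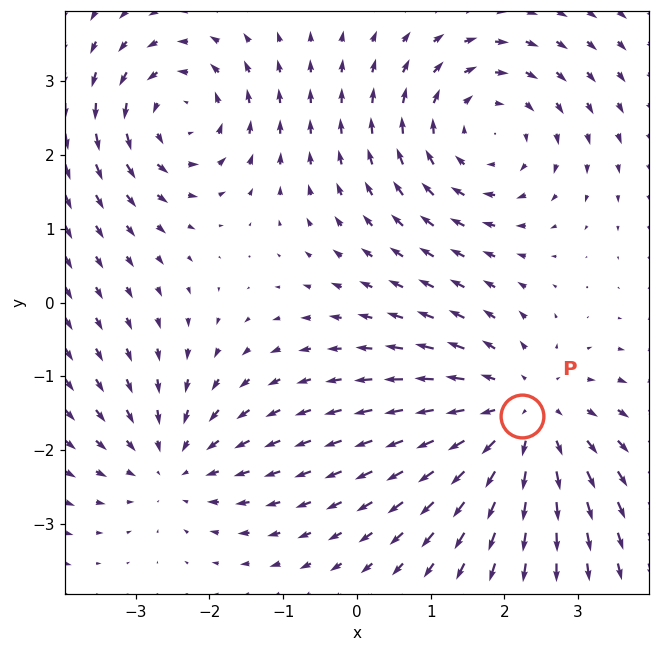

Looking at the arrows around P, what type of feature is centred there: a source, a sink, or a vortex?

At P (2.2, -1.5) the arrows spread outward. Divergence about +4, curl ≈0 — positive divergence with near-zero curl is a source.

source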